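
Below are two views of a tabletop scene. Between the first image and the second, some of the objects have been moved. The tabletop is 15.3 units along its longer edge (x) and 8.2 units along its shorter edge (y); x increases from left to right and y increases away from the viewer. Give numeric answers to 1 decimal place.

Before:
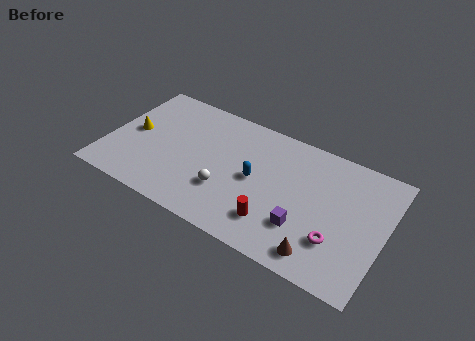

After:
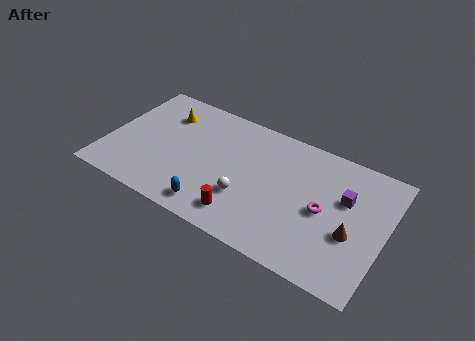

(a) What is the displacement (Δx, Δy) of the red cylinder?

(-1.7, -0.4)

From the two frames, the red cylinder sits at roughly (9.6, 1.9) before and (7.9, 1.5) after.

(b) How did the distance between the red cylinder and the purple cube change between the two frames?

+4.7

They were about 1.6 units apart before and 6.3 after — 4.7 units further apart.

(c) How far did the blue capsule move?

3.5

The blue capsule moved from about (8.2, 4.1) to (6.3, 1.2), a distance of √(1.9² + 2.9²) ≈ 3.5.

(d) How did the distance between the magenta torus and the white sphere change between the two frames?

-1.8

Before: roughly 6.1 units apart; after: 4.3. That's 1.8 units closer together.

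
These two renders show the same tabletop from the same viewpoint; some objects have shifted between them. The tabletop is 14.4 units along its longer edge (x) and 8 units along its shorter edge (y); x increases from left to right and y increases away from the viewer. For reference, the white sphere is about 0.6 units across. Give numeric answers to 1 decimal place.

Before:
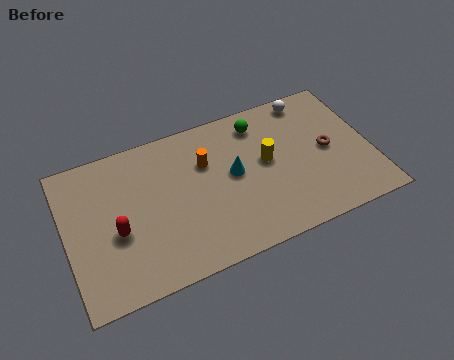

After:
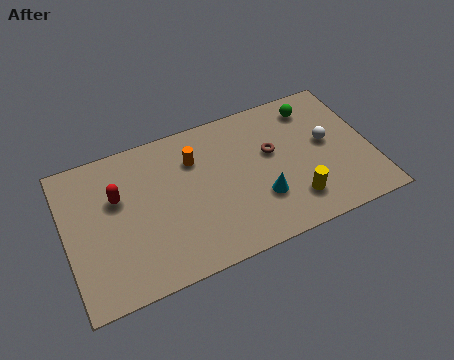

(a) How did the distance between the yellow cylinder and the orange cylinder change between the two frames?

+2.9

The distance was about 3.0 in the first image and 5.9 in the second, so they moved 2.9 units further apart.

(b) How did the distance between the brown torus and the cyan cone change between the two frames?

-2.1

They were about 4.5 units apart before and 2.4 after — 2.1 units closer together.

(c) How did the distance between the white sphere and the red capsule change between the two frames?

-0.4

The distance was about 10.3 in the first image and 9.9 in the second, so they moved 0.4 units closer together.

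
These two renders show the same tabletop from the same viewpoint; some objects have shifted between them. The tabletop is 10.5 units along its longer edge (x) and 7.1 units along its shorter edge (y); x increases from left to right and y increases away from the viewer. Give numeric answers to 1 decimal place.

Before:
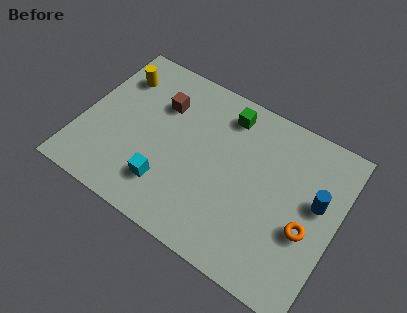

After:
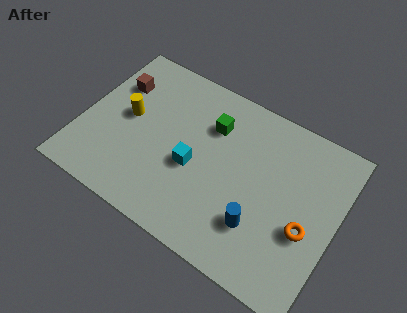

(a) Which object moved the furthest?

the blue cylinder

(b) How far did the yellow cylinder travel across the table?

1.7

The yellow cylinder moved from about (1.1, 5.4) to (1.8, 3.8), a distance of √(0.7² + 1.6²) ≈ 1.7.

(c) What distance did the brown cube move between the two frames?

1.9

From (3.0, 5.0) to (1.1, 5.0), the brown cube covered √(1.9² + 0.0²) ≈ 1.9 units.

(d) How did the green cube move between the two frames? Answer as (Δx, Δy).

(-0.5, -0.8)

The green cube started near (5.6, 5.9) and ended near (5.1, 5.1).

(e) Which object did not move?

the orange torus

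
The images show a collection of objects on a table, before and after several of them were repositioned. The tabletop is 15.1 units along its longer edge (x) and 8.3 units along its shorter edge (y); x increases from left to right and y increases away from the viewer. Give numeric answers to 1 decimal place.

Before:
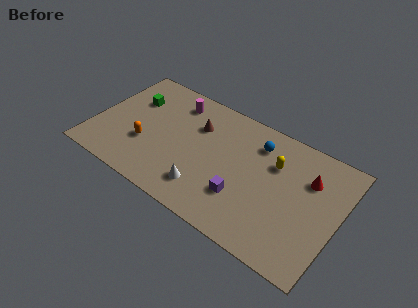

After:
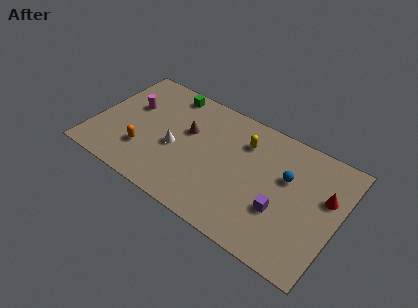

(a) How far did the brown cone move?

0.9

From (6.1, 5.8) to (5.6, 5.1), the brown cone covered √(0.5² + 0.7²) ≈ 0.9 units.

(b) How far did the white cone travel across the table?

2.8

The white cone moved from about (7.3, 1.8) to (5.1, 3.6), a distance of √(2.2² + 1.8²) ≈ 2.8.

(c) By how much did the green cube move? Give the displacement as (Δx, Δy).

(2.0, 1.6)

The green cube started near (2.0, 5.7) and ended near (4.0, 7.3).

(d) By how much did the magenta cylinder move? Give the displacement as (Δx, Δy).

(-2.5, -1.6)

The magenta cylinder was at about (4.5, 6.8) and moved to about (2.0, 5.2).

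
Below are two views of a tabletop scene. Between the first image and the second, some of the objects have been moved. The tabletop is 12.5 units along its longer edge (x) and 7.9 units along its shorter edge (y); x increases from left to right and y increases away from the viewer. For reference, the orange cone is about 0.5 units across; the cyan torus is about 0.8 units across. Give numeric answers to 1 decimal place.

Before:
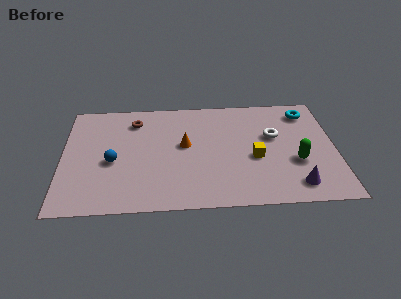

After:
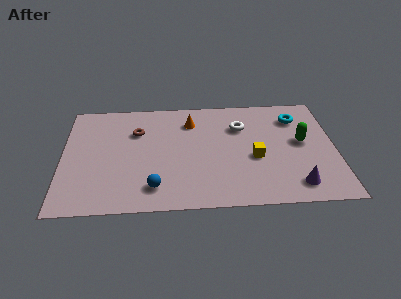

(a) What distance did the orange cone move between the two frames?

1.7

The orange cone moved from about (5.6, 4.4) to (5.9, 6.1), a distance of √(0.3² + 1.7²) ≈ 1.7.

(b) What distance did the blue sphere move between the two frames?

2.7

The blue sphere was near (2.3, 3.4) before and (4.2, 1.5) after, so it travelled √(1.9² + 1.9²) ≈ 2.7 units.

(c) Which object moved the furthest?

the blue sphere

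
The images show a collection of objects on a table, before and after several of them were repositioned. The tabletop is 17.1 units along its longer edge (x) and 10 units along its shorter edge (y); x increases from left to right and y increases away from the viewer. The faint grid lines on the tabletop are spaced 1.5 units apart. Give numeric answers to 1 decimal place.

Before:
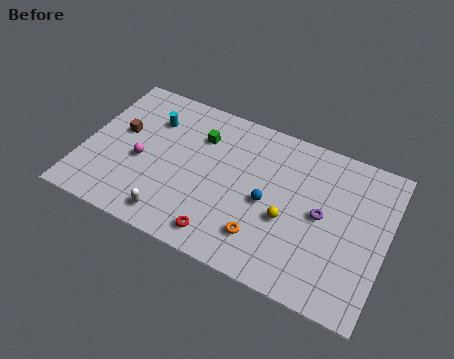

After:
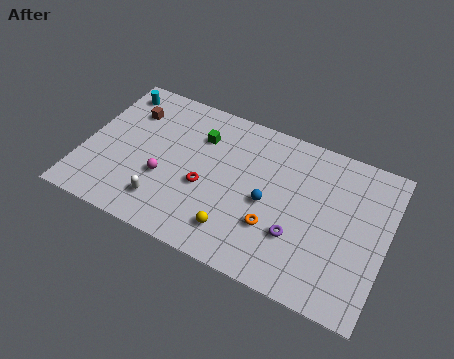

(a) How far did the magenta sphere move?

1.5

The magenta sphere moved from about (3.3, 4.3) to (4.7, 3.7), a distance of √(1.4² + 0.6²) ≈ 1.5.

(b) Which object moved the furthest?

the yellow sphere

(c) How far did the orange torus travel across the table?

1.0

The orange torus moved from about (10.5, 2.3) to (11.0, 3.2), a distance of √(0.5² + 0.9²) ≈ 1.0.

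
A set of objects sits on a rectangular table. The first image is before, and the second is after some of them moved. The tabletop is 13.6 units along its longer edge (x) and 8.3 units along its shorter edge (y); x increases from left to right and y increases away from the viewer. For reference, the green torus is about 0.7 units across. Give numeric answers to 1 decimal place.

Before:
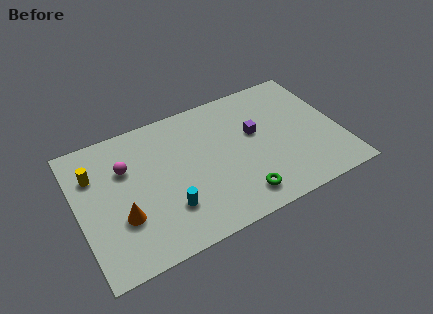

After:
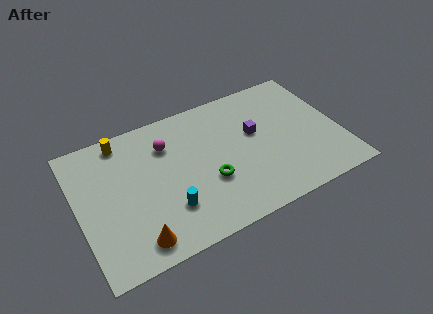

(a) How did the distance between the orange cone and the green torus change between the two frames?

-1.7

Before: roughly 6.1 units apart; after: 4.4. That's 1.7 units closer together.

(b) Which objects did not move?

the cyan cylinder and the purple cube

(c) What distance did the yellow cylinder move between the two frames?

2.1

The yellow cylinder moved from about (1.0, 5.9) to (2.6, 7.3), a distance of √(1.6² + 1.4²) ≈ 2.1.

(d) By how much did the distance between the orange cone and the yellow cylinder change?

+2.8

The distance was about 3.3 in the first image and 6.1 in the second, so they moved 2.8 units further apart.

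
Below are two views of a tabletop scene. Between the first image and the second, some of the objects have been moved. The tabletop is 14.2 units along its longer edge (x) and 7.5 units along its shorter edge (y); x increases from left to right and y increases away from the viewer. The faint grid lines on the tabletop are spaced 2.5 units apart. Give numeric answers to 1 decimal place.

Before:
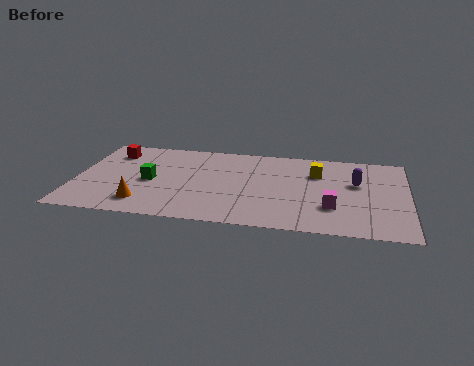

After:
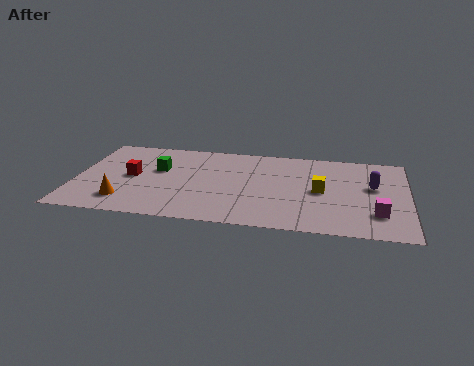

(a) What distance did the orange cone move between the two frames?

0.8

The orange cone was near (3.0, 1.5) before and (2.2, 1.6) after, so it travelled √(0.8² + 0.1²) ≈ 0.8 units.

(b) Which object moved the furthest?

the red cube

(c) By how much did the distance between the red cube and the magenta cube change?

+0.4

They were about 10.3 units apart before and 10.7 after — 0.4 units further apart.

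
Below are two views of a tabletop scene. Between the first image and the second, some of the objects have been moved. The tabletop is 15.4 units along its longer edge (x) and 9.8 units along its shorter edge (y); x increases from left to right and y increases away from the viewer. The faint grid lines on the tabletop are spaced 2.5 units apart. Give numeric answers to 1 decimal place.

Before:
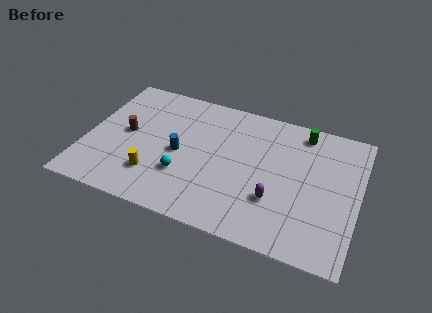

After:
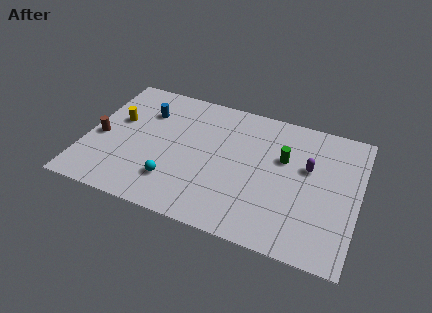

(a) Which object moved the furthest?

the yellow cylinder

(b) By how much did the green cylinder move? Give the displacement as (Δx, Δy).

(-0.9, -2.3)

From the two frames, the green cylinder sits at roughly (12.0, 8.5) before and (11.1, 6.2) after.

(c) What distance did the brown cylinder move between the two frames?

1.6

The brown cylinder was near (2.2, 5.1) before and (0.8, 4.3) after, so it travelled √(1.4² + 0.8²) ≈ 1.6 units.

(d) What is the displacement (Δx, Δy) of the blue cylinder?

(-2.2, 2.5)

The blue cylinder started near (5.3, 4.6) and ended near (3.1, 7.1).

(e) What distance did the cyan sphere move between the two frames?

0.9

The cyan sphere moved from about (5.7, 3.1) to (5.2, 2.4), a distance of √(0.5² + 0.7²) ≈ 0.9.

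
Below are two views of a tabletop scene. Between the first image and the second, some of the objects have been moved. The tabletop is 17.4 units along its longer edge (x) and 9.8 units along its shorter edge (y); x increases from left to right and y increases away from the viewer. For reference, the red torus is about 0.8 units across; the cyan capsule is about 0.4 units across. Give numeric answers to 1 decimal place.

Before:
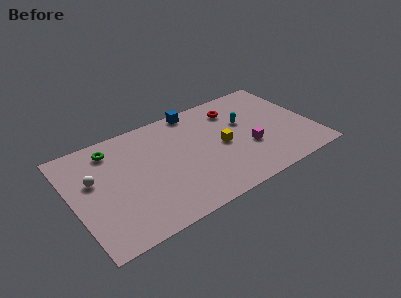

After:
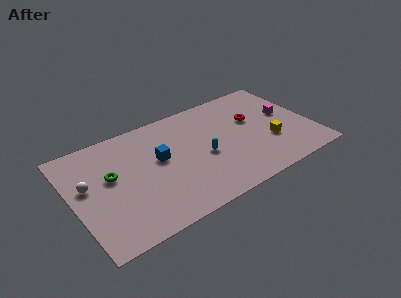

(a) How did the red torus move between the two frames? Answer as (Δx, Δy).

(1.2, -1.6)

From the two frames, the red torus sits at roughly (12.2, 7.7) before and (13.4, 6.1) after.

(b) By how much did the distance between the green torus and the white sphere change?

-0.9

Before: roughly 2.6 units apart; after: 1.7. That's 0.9 units closer together.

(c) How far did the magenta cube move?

3.7

The magenta cube moved from about (12.6, 3.6) to (15.8, 5.5), a distance of √(3.2² + 1.9²) ≈ 3.7.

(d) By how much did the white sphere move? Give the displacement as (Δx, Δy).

(-0.5, -0.3)

The white sphere was at about (1.6, 6.0) and moved to about (1.1, 5.7).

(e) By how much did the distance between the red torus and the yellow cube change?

-0.5

They were about 3.3 units apart before and 2.8 after — 0.5 units closer together.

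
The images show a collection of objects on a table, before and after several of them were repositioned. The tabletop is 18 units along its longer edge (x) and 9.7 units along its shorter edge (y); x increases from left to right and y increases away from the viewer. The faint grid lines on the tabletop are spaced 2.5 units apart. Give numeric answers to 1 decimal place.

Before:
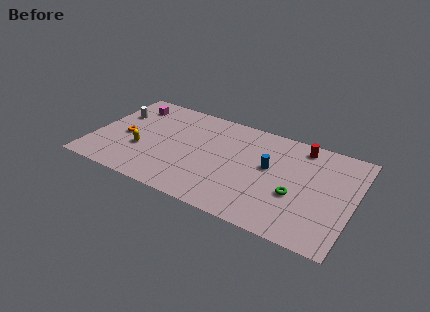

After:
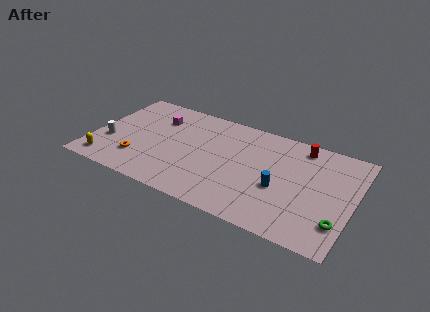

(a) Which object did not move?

the red cylinder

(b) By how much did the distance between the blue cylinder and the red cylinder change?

+1.1

Before: roughly 3.5 units apart; after: 4.6. That's 1.1 units further apart.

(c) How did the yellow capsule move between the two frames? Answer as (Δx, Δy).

(-2.2, -2.1)

The yellow capsule started near (3.5, 3.5) and ended near (1.3, 1.4).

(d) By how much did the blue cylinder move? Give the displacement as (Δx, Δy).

(0.9, -1.6)

From the two frames, the blue cylinder sits at roughly (12.2, 5.5) before and (13.1, 3.9) after.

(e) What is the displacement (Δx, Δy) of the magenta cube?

(2.0, -0.7)

From the two frames, the magenta cube sits at roughly (2.1, 7.8) before and (4.1, 7.1) after.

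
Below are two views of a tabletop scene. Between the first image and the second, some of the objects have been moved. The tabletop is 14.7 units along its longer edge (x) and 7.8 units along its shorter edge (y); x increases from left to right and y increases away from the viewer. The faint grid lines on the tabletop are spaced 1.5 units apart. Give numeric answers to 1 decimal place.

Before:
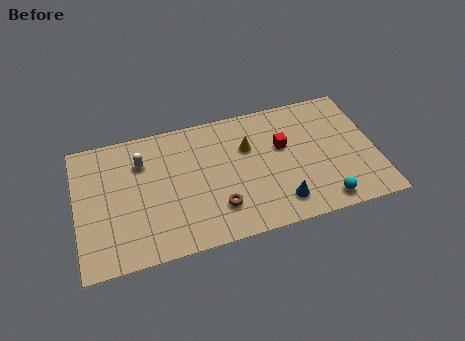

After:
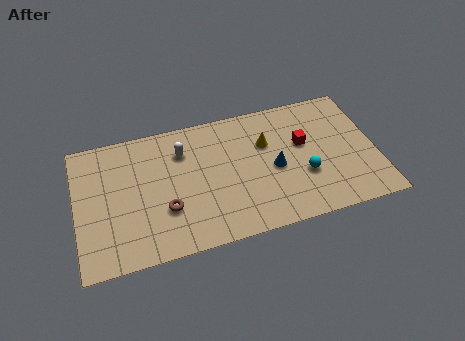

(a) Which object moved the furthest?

the brown torus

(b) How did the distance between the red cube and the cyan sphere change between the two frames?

-2.3

The distance was about 4.2 in the first image and 1.9 in the second, so they moved 2.3 units closer together.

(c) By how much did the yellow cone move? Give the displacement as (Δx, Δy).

(0.9, 0.0)

The yellow cone was at about (8.5, 5.2) and moved to about (9.4, 5.2).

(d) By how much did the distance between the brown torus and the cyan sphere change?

+1.6

The distance was about 5.2 in the first image and 6.8 in the second, so they moved 1.6 units further apart.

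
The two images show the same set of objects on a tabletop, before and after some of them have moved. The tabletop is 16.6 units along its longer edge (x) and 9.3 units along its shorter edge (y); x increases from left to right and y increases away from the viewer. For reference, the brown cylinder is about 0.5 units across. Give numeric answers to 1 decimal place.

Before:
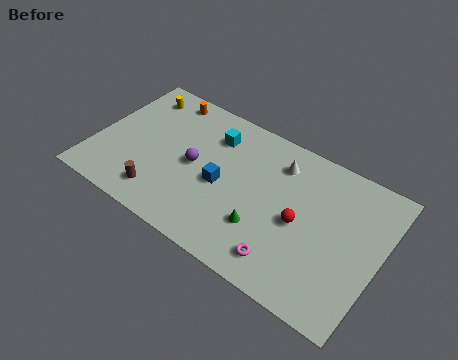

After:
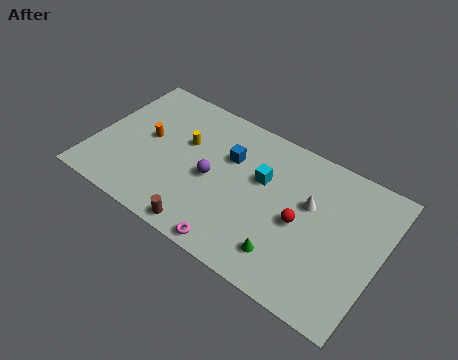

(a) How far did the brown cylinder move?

2.9

The brown cylinder moved from about (4.3, 1.7) to (7.1, 0.9), a distance of √(2.8² + 0.8²) ≈ 2.9.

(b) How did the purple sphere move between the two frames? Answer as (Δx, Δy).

(1.1, -0.3)

From the two frames, the purple sphere sits at roughly (5.8, 4.6) before and (6.9, 4.3) after.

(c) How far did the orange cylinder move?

3.2

The orange cylinder moved from about (3.3, 8.2) to (2.9, 5.0), a distance of √(0.4² + 3.2²) ≈ 3.2.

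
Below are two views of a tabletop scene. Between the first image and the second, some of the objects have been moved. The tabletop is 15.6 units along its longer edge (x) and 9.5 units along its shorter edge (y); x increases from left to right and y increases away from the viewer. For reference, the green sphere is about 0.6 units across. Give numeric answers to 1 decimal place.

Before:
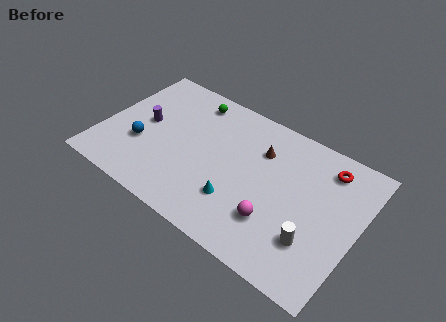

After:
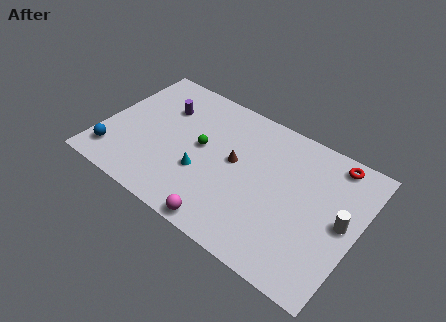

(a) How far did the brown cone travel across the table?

2.1

From (9.4, 6.8) to (8.1, 5.2), the brown cone covered √(1.3² + 1.6²) ≈ 2.1 units.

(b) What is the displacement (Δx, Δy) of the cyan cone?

(-2.3, 0.7)

From the two frames, the cyan cone sits at roughly (8.7, 2.7) before and (6.4, 3.4) after.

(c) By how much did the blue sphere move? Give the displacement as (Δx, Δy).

(-1.4, -1.6)

The blue sphere started near (2.5, 3.4) and ended near (1.1, 1.8).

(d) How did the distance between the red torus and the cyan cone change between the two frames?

+1.9

The distance was about 6.9 in the first image and 8.8 in the second, so they moved 1.9 units further apart.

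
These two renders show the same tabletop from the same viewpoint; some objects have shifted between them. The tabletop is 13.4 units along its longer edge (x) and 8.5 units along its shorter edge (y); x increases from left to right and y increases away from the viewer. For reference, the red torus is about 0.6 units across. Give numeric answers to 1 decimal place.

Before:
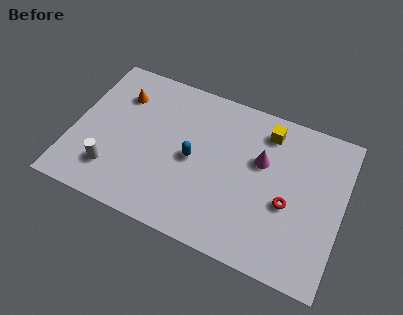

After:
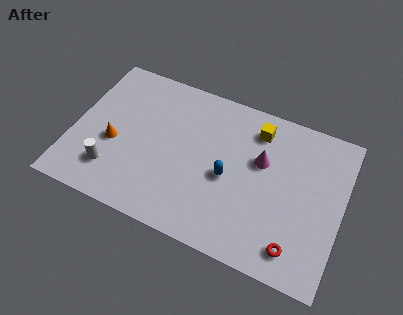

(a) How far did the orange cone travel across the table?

2.8

From (2.1, 6.3) to (2.1, 3.5), the orange cone covered √(0.0² + 2.8²) ≈ 2.8 units.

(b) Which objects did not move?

the magenta cone and the white cylinder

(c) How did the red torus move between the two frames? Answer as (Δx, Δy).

(0.6, -2.1)

From the two frames, the red torus sits at roughly (10.8, 3.5) before and (11.4, 1.4) after.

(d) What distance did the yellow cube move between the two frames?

0.5

The yellow cube moved from about (9.4, 7.0) to (8.9, 6.9), a distance of √(0.5² + 0.1²) ≈ 0.5.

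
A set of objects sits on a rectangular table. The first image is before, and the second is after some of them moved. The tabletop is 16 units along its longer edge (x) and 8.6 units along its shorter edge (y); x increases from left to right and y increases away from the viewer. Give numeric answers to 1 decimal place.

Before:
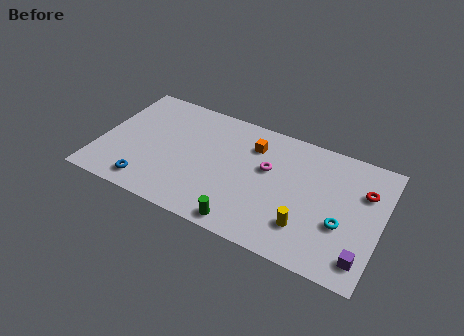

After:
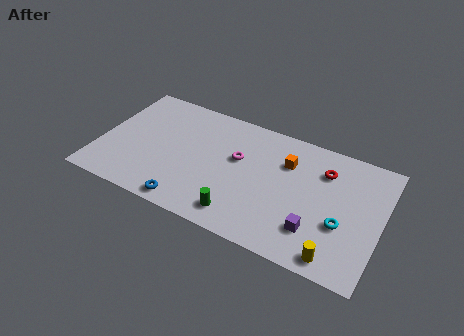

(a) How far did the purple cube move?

2.8

The purple cube was near (15.2, 1.5) before and (12.5, 2.2) after, so it travelled √(2.7² + 0.7²) ≈ 2.8 units.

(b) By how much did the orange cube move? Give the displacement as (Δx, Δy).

(2.0, -0.4)

The orange cube started near (8.5, 6.5) and ended near (10.5, 6.1).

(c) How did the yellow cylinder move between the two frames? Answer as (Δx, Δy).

(1.8, -1.2)

The yellow cylinder was at about (12.0, 2.2) and moved to about (13.8, 1.0).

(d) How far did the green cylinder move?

0.6

The green cylinder was near (8.7, 0.9) before and (8.4, 1.4) after, so it travelled √(0.3² + 0.5²) ≈ 0.6 units.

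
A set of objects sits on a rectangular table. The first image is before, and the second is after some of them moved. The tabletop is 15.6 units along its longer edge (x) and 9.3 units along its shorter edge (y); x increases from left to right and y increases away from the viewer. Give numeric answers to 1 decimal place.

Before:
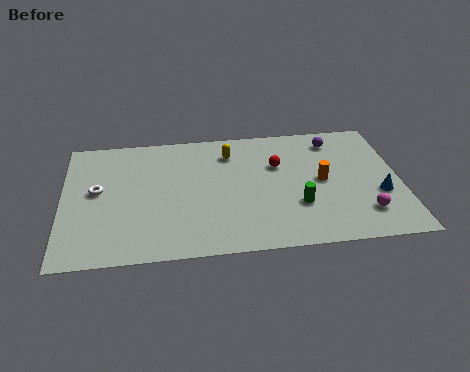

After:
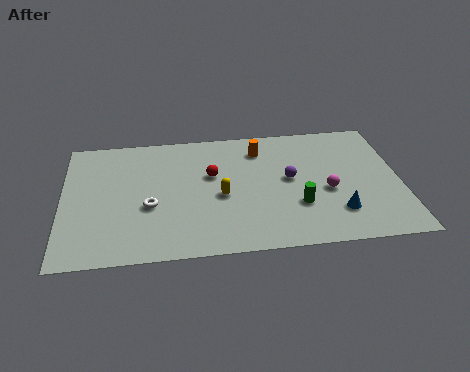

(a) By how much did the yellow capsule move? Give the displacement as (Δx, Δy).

(-0.5, -3.2)

From the two frames, the yellow capsule sits at roughly (7.8, 7.3) before and (7.3, 4.1) after.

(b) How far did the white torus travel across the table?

2.8

The white torus was near (1.6, 5.1) before and (4.0, 3.7) after, so it travelled √(2.4² + 1.4²) ≈ 2.8 units.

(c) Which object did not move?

the green cylinder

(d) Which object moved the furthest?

the orange cylinder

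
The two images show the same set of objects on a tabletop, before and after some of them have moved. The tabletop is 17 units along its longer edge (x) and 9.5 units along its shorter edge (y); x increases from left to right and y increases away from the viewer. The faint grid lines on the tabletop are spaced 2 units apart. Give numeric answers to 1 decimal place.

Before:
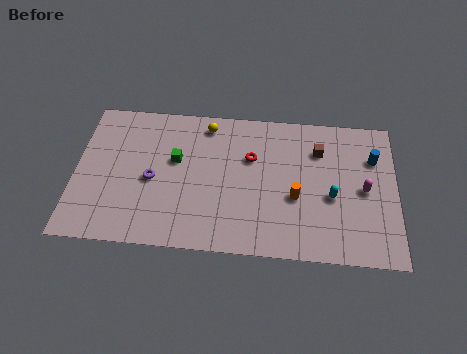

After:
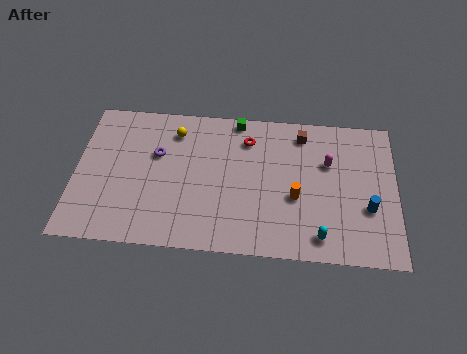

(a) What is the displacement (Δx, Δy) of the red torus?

(-0.2, 1.2)

From the two frames, the red torus sits at roughly (9.3, 6.2) before and (9.1, 7.4) after.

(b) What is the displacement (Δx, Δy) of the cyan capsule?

(-0.6, -2.6)

The cyan capsule was at about (13.6, 4.0) and moved to about (13.0, 1.4).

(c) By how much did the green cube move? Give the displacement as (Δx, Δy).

(3.2, 3.0)

The green cube started near (5.3, 5.7) and ended near (8.5, 8.7).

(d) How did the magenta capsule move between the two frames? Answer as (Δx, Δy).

(-1.9, 1.6)

From the two frames, the magenta capsule sits at roughly (15.3, 4.6) before and (13.4, 6.2) after.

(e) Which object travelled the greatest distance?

the green cube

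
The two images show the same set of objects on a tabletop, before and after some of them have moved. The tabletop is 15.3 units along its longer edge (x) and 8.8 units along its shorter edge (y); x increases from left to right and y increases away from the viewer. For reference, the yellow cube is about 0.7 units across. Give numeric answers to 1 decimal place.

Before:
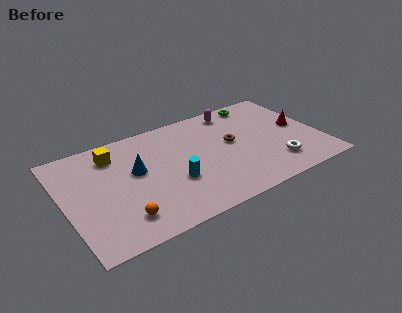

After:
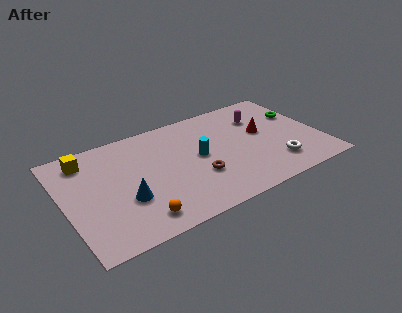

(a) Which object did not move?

the white torus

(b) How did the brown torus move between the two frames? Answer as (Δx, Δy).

(-2.4, -1.9)

The brown torus was at about (10.1, 4.9) and moved to about (7.7, 3.0).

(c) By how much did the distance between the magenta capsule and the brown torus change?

+2.8

Before: roughly 2.8 units apart; after: 5.6. That's 2.8 units further apart.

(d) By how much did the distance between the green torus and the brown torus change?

+3.6

They were about 3.6 units apart before and 7.2 after — 3.6 units further apart.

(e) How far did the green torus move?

3.0

The green torus moved from about (12.2, 7.8) to (14.4, 5.7), a distance of √(2.2² + 2.1²) ≈ 3.0.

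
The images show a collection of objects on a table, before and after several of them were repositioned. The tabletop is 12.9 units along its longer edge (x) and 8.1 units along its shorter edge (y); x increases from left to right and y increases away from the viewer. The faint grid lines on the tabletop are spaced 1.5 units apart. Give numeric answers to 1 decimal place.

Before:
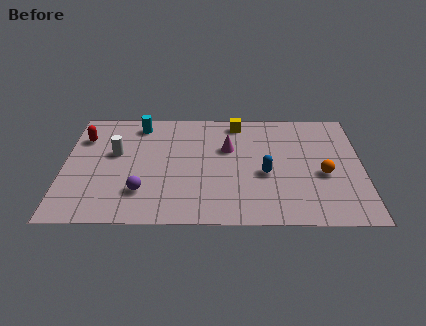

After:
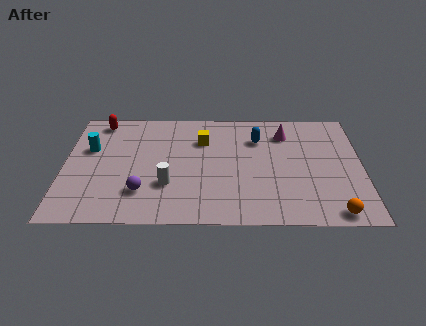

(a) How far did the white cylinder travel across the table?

3.2

From (2.2, 4.8) to (4.5, 2.6), the white cylinder covered √(2.3² + 2.2²) ≈ 3.2 units.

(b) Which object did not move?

the purple sphere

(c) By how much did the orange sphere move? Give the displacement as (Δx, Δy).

(0.4, -2.6)

The orange sphere started near (11.2, 3.4) and ended near (11.6, 0.8).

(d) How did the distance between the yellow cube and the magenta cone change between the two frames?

+1.7

Before: roughly 1.9 units apart; after: 3.6. That's 1.7 units further apart.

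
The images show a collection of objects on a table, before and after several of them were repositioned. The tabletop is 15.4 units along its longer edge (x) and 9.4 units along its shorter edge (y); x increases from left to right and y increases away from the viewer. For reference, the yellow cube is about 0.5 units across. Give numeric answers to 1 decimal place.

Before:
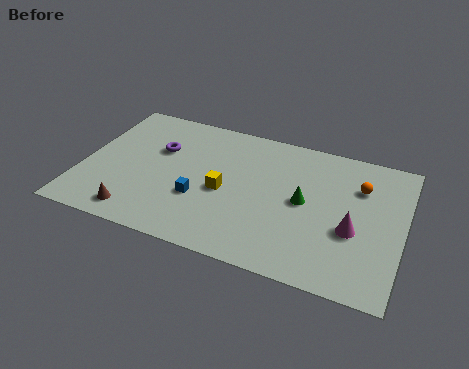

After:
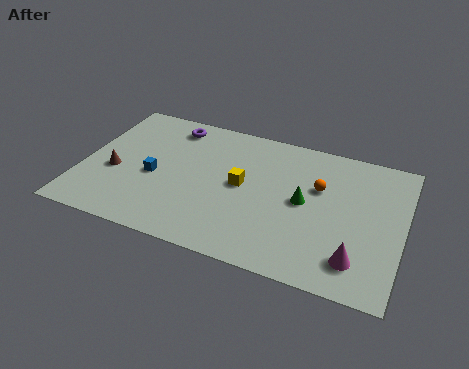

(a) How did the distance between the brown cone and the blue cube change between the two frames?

-1.5

They were about 3.4 units apart before and 1.9 after — 1.5 units closer together.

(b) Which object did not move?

the green cone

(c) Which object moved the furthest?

the brown cone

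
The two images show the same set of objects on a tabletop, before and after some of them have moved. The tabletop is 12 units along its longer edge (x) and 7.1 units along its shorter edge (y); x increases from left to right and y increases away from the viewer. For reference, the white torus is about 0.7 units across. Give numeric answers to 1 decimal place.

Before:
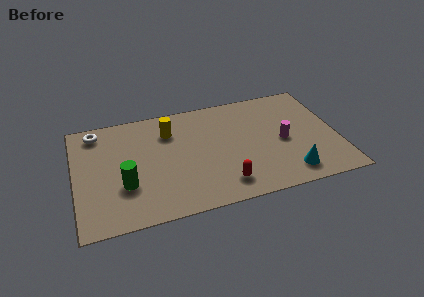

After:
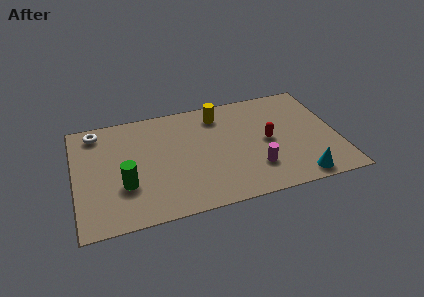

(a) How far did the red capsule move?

3.1

From (6.6, 1.3) to (8.8, 3.5), the red capsule covered √(2.2² + 2.2²) ≈ 3.1 units.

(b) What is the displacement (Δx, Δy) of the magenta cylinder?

(-1.4, -1.4)

The magenta cylinder started near (9.5, 3.3) and ended near (8.1, 1.9).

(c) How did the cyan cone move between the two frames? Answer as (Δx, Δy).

(0.4, -0.4)

The cyan cone started near (9.6, 1.2) and ended near (10.0, 0.8).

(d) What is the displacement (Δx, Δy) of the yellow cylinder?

(2.3, 0.5)

The yellow cylinder was at about (4.4, 5.3) and moved to about (6.7, 5.8).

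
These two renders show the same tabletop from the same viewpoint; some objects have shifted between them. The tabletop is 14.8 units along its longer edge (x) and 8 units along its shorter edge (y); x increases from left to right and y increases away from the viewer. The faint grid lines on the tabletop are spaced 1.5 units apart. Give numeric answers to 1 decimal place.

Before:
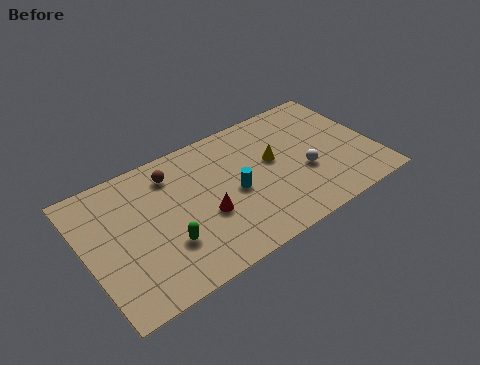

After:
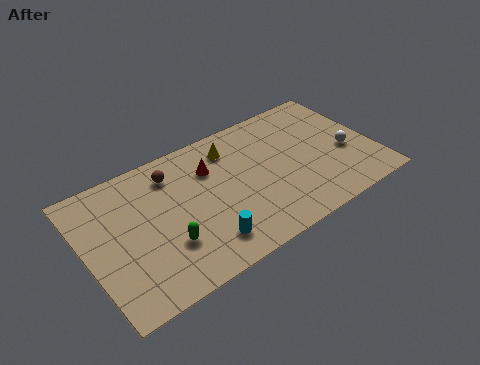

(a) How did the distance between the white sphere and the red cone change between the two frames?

+2.0

They were about 5.2 units apart before and 7.2 after — 2.0 units further apart.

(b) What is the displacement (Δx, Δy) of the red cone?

(0.7, 2.6)

The red cone was at about (5.9, 3.1) and moved to about (6.6, 5.7).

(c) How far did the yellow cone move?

2.6

The yellow cone was near (9.7, 4.6) before and (7.8, 6.4) after, so it travelled √(1.9² + 1.8²) ≈ 2.6 units.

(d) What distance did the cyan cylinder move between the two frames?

2.8

The cyan cylinder moved from about (7.5, 3.7) to (5.6, 1.6), a distance of √(1.9² + 2.1²) ≈ 2.8.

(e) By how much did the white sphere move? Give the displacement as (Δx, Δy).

(2.3, 0.2)

The white sphere started near (11.1, 3.1) and ended near (13.4, 3.3).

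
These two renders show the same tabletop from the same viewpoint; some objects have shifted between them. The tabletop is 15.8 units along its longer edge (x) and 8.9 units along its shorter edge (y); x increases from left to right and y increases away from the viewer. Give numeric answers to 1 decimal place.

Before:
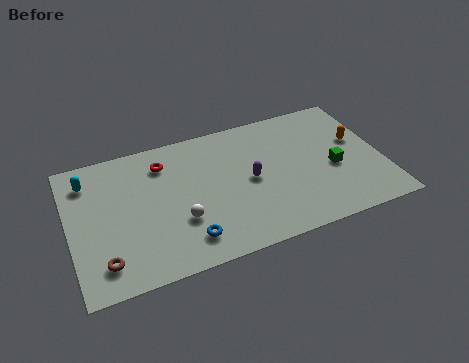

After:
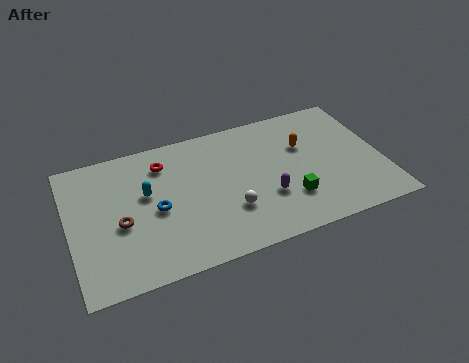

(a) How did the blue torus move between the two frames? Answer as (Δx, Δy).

(-1.3, 2.4)

The blue torus was at about (5.6, 1.7) and moved to about (4.3, 4.1).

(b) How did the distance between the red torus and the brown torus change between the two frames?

-2.3

The distance was about 6.3 in the first image and 4.0 in the second, so they moved 2.3 units closer together.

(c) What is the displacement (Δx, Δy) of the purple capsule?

(0.7, -1.4)

The purple capsule was at about (9.1, 4.4) and moved to about (9.8, 3.0).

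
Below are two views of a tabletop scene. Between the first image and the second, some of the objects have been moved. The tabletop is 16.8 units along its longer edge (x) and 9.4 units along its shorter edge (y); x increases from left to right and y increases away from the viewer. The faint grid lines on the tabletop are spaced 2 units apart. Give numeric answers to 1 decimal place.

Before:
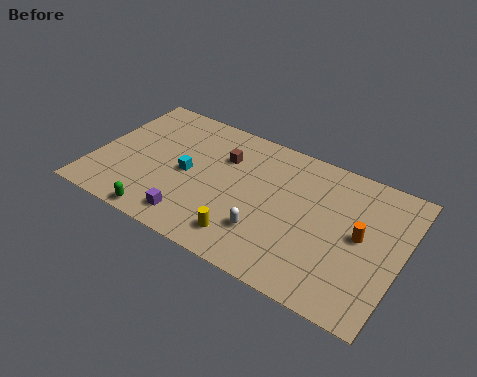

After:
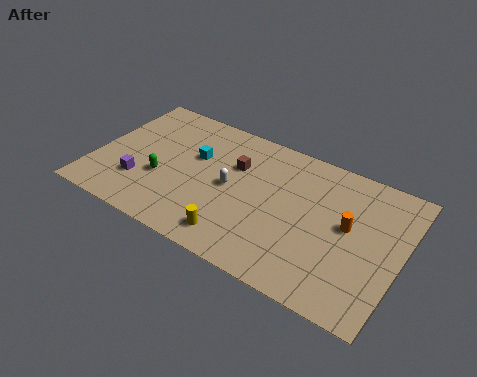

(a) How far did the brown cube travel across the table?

0.8

The brown cube moved from about (6.8, 6.6) to (7.5, 6.3), a distance of √(0.7² + 0.3²) ≈ 0.8.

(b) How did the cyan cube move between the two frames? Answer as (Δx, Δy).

(0.2, 1.4)

From the two frames, the cyan cube sits at roughly (5.1, 4.5) before and (5.3, 5.9) after.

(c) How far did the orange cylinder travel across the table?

0.8

The orange cylinder moved from about (14.6, 4.9) to (13.9, 5.2), a distance of √(0.7² + 0.3²) ≈ 0.8.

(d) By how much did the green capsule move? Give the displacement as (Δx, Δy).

(-0.5, 2.7)

From the two frames, the green capsule sits at roughly (4.3, 0.8) before and (3.8, 3.5) after.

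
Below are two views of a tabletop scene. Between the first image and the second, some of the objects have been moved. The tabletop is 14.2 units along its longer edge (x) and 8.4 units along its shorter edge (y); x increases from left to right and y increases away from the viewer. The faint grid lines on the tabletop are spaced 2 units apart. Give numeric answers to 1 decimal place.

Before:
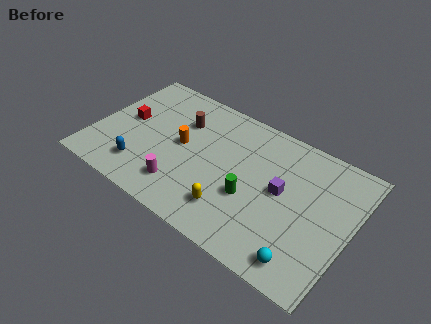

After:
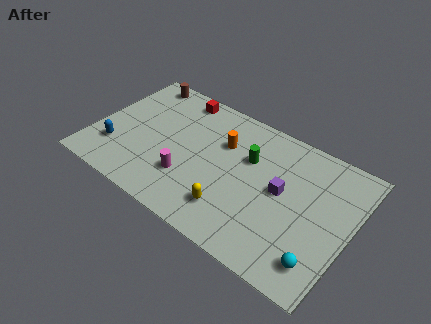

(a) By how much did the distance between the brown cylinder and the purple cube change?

+3.1

Before: roughly 6.1 units apart; after: 9.2. That's 3.1 units further apart.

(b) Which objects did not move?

the purple cube and the yellow capsule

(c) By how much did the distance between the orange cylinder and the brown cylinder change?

+4.0

Before: roughly 1.5 units apart; after: 5.5. That's 4.0 units further apart.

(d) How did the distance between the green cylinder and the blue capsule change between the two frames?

+1.6

Before: roughly 6.1 units apart; after: 7.7. That's 1.6 units further apart.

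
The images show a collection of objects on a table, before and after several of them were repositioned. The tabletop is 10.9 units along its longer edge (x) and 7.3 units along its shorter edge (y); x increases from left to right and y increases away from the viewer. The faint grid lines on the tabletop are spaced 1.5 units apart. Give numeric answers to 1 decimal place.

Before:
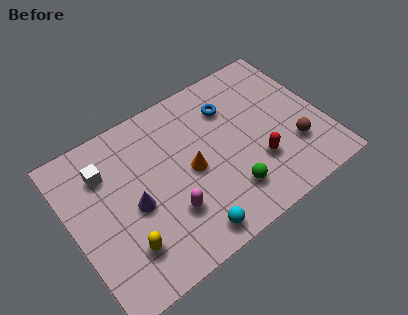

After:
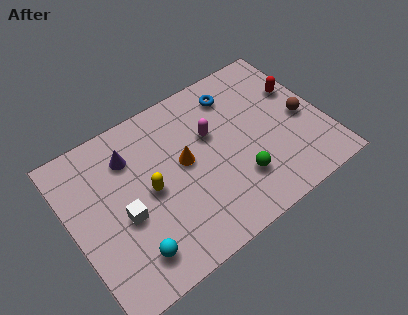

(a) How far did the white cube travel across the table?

2.3

From (1.7, 5.4) to (2.1, 3.1), the white cube covered √(0.4² + 2.3²) ≈ 2.3 units.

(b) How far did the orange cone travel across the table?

0.5

From (5.1, 3.5) to (4.9, 4.0), the orange cone covered √(0.2² + 0.5²) ≈ 0.5 units.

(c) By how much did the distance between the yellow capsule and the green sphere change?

-0.6

Before: roughly 4.5 units apart; after: 3.9. That's 0.6 units closer together.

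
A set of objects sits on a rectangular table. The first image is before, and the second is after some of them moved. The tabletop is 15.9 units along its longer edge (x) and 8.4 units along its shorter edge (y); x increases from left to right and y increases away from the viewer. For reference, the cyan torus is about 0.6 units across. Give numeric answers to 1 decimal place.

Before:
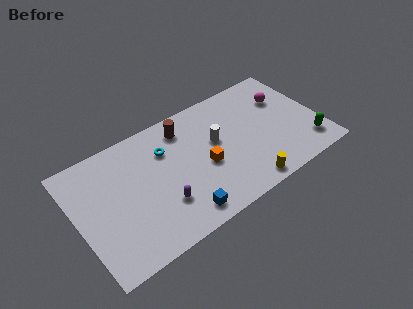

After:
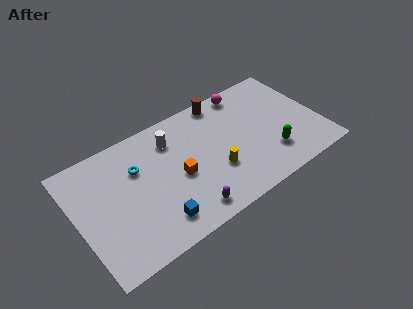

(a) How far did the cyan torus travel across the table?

1.9

From (6.0, 6.0) to (4.1, 5.7), the cyan torus covered √(1.9² + 0.3²) ≈ 1.9 units.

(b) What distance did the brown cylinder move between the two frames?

2.8

The brown cylinder moved from about (7.4, 6.9) to (10.1, 7.6), a distance of √(2.7² + 0.7²) ≈ 2.8.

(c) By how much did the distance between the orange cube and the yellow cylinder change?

-1.0

The distance was about 3.5 in the first image and 2.5 in the second, so they moved 1.0 units closer together.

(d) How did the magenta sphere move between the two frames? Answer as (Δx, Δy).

(-2.3, 1.7)

The magenta sphere was at about (14.0, 5.8) and moved to about (11.7, 7.5).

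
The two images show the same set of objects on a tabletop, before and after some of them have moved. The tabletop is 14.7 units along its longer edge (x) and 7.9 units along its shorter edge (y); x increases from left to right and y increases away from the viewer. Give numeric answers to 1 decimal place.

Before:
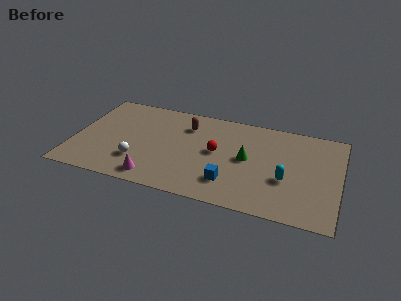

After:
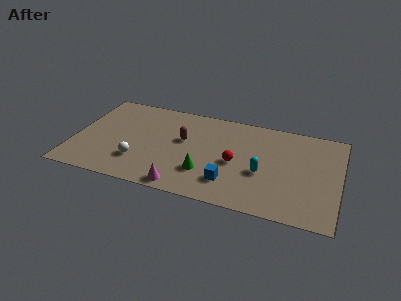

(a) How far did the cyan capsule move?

1.3

The cyan capsule was near (11.8, 3.0) before and (10.5, 3.2) after, so it travelled √(1.3² + 0.2²) ≈ 1.3 units.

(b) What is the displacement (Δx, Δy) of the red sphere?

(1.1, -0.6)

The red sphere started near (7.9, 4.2) and ended near (9.0, 3.6).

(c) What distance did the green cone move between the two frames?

2.8

From (9.6, 4.1) to (7.4, 2.3), the green cone covered √(2.2² + 1.8²) ≈ 2.8 units.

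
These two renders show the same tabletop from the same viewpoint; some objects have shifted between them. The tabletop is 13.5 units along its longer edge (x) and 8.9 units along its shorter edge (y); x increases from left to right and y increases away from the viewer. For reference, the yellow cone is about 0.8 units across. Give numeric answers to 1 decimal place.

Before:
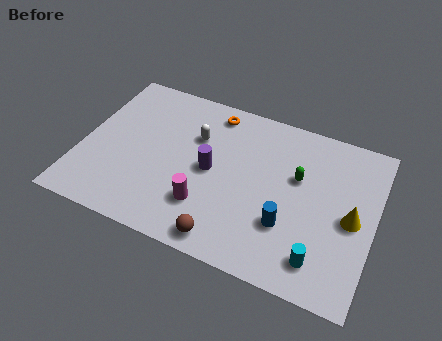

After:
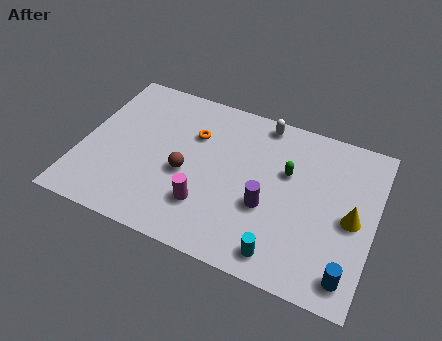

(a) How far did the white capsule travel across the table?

3.5

The white capsule was near (5.1, 6.0) before and (8.0, 8.0) after, so it travelled √(2.9² + 2.0²) ≈ 3.5 units.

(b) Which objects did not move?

the yellow cone and the magenta cylinder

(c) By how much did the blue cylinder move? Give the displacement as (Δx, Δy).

(2.9, -1.5)

The blue cylinder was at about (9.7, 2.8) and moved to about (12.6, 1.3).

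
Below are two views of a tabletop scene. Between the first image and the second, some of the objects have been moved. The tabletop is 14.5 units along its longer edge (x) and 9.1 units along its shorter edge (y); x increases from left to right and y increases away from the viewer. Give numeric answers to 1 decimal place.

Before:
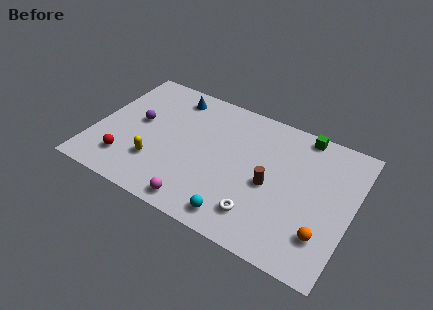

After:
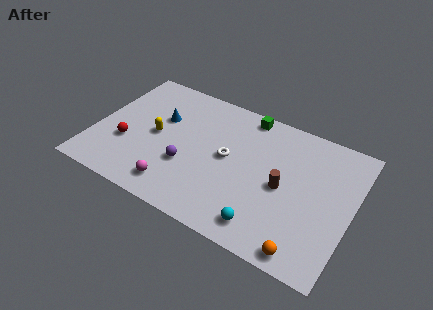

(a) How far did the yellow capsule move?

1.9

From (3.7, 2.6) to (3.4, 4.5), the yellow capsule covered √(0.3² + 1.9²) ≈ 1.9 units.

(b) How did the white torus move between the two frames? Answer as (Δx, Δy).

(-2.2, 2.9)

From the two frames, the white torus sits at roughly (9.7, 1.9) before and (7.5, 4.8) after.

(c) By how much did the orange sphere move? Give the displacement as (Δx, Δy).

(-0.8, -1.4)

From the two frames, the orange sphere sits at roughly (13.2, 2.3) before and (12.4, 0.9) after.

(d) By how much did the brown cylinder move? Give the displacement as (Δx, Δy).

(0.7, 0.2)

From the two frames, the brown cylinder sits at roughly (10.0, 4.1) before and (10.7, 4.3) after.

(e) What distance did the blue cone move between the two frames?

1.9

From (3.9, 7.7) to (3.5, 5.8), the blue cone covered √(0.4² + 1.9²) ≈ 1.9 units.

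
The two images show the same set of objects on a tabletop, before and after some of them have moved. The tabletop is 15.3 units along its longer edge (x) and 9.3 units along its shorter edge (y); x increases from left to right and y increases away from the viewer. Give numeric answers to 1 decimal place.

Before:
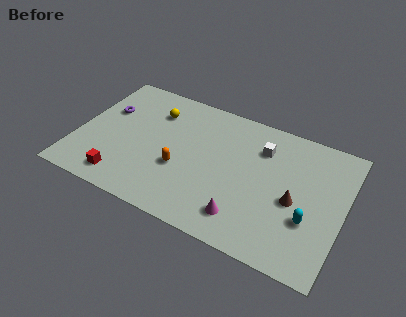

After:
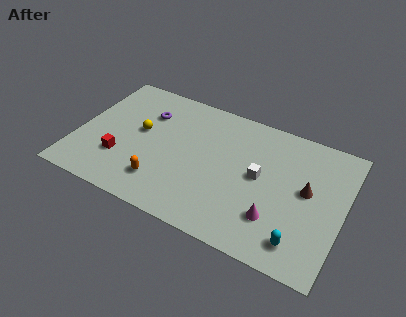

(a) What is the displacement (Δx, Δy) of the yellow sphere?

(-0.6, -1.8)

The yellow sphere started near (4.1, 7.0) and ended near (3.5, 5.2).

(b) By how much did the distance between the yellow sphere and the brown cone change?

+0.7

They were about 9.0 units apart before and 9.7 after — 0.7 units further apart.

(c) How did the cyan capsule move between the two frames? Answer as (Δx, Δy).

(-0.3, -1.6)

The cyan capsule was at about (13.5, 3.2) and moved to about (13.2, 1.6).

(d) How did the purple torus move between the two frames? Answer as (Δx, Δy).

(2.3, 0.7)

The purple torus started near (1.4, 6.0) and ended near (3.7, 6.7).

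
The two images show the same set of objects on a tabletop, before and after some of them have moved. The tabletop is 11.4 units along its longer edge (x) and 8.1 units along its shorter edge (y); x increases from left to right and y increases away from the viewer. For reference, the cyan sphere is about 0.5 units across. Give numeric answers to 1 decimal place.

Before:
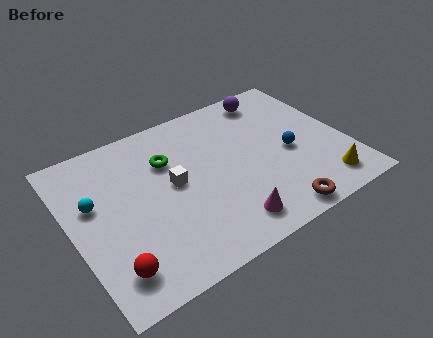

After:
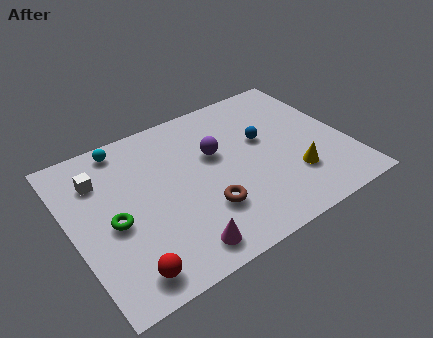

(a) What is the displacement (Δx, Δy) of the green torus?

(-2.6, -2.0)

From the two frames, the green torus sits at roughly (4.2, 5.6) before and (1.6, 3.6) after.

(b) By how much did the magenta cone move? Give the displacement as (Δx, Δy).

(-2.0, -0.2)

The magenta cone started near (5.9, 1.3) and ended near (3.9, 1.1).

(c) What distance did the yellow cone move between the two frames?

1.5

The yellow cone was near (10.0, 1.3) before and (8.9, 2.3) after, so it travelled √(1.1² + 1.0²) ≈ 1.5 units.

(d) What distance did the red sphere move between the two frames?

0.6

The red sphere moved from about (1.2, 1.5) to (1.7, 1.1), a distance of √(0.5² + 0.4²) ≈ 0.6.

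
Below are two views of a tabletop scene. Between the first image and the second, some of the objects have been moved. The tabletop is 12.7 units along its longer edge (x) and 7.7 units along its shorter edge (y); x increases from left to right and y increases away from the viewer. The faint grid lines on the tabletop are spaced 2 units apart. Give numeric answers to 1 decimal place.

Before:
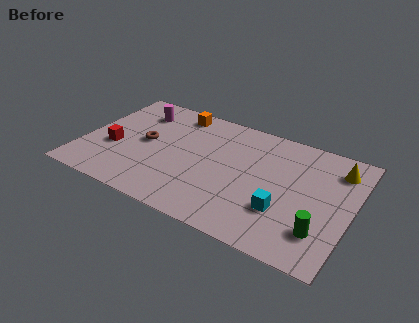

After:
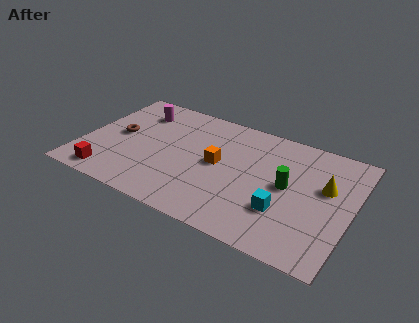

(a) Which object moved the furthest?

the orange cube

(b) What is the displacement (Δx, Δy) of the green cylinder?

(-1.8, 2.1)

The green cylinder was at about (11.5, 1.9) and moved to about (9.7, 4.0).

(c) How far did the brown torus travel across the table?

1.3

From (2.9, 4.0) to (1.6, 4.0), the brown torus covered √(1.3² + 0.0²) ≈ 1.3 units.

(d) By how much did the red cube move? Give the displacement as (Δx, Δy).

(0.1, -2.0)

The red cube started near (1.5, 3.0) and ended near (1.6, 1.0).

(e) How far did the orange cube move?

3.6

The orange cube moved from about (4.0, 6.7) to (6.4, 4.0), a distance of √(2.4² + 2.7²) ≈ 3.6.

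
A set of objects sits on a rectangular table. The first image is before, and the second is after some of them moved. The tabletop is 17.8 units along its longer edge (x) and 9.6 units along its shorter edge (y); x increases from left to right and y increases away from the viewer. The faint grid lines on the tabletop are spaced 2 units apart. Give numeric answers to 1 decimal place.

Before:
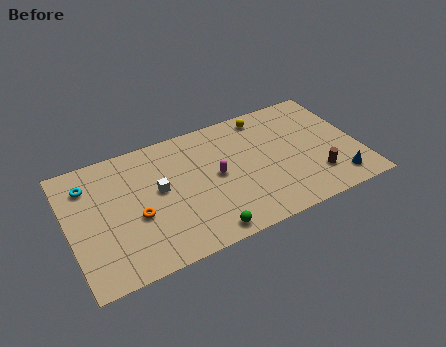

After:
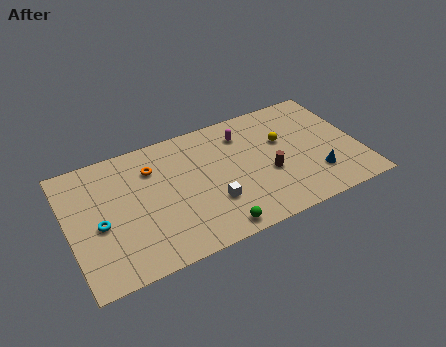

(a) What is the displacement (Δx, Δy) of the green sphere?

(0.6, 0.0)

From the two frames, the green sphere sits at roughly (7.8, 1.0) before and (8.4, 1.0) after.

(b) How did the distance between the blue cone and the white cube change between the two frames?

-4.8

They were about 11.2 units apart before and 6.4 after — 4.8 units closer together.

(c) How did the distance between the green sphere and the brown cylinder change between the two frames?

-2.6

The distance was about 7.2 in the first image and 4.6 in the second, so they moved 2.6 units closer together.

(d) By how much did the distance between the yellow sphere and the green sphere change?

-1.8

The distance was about 8.8 in the first image and 7.0 in the second, so they moved 1.8 units closer together.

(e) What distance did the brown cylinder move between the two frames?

3.1

The brown cylinder was near (14.9, 2.4) before and (12.1, 3.8) after, so it travelled √(2.8² + 1.4²) ≈ 3.1 units.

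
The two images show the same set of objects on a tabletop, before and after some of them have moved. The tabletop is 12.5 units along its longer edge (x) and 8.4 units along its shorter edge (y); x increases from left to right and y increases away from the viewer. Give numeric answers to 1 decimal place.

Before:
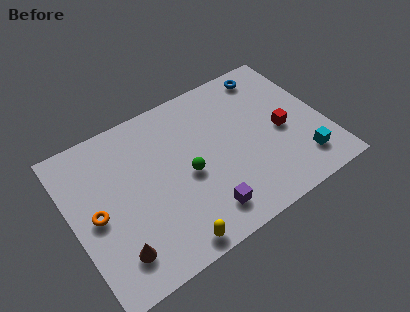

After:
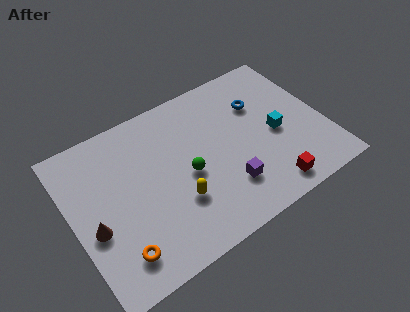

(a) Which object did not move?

the green sphere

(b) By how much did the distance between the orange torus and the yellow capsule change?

-1.2

The distance was about 4.5 in the first image and 3.3 in the second, so they moved 1.2 units closer together.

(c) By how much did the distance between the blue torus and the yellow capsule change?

-3.4

They were about 9.0 units apart before and 5.6 after — 3.4 units closer together.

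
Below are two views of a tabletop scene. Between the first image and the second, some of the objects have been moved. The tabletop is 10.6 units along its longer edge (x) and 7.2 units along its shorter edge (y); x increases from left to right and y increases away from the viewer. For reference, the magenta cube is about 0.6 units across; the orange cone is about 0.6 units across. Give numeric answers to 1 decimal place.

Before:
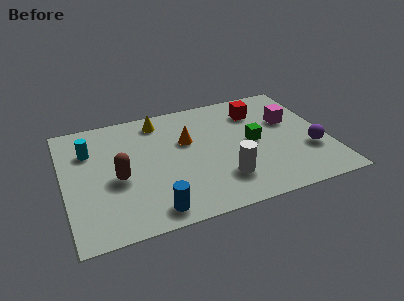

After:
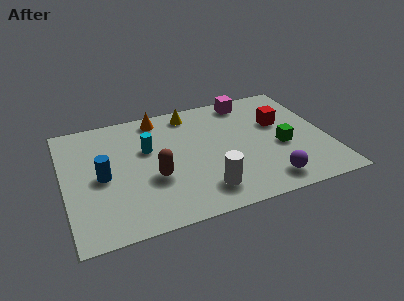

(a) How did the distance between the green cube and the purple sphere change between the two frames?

-0.4

Before: roughly 2.5 units apart; after: 2.1. That's 0.4 units closer together.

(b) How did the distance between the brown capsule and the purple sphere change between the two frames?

-3.0

The distance was about 7.7 in the first image and 4.7 in the second, so they moved 3.0 units closer together.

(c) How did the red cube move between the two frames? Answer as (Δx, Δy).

(0.8, -1.0)

From the two frames, the red cube sits at roughly (8.0, 5.5) before and (8.8, 4.5) after.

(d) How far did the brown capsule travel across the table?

1.5

The brown capsule was near (2.1, 3.1) before and (3.5, 2.7) after, so it travelled √(1.4² + 0.4²) ≈ 1.5 units.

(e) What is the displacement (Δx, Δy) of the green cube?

(1.1, -0.6)

From the two frames, the green cube sits at roughly (7.6, 3.6) before and (8.7, 3.0) after.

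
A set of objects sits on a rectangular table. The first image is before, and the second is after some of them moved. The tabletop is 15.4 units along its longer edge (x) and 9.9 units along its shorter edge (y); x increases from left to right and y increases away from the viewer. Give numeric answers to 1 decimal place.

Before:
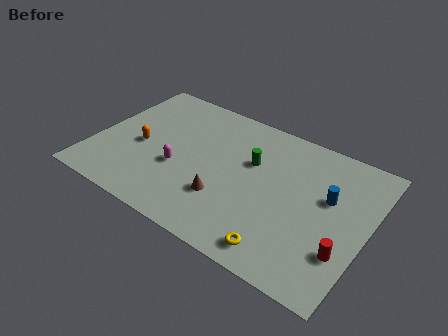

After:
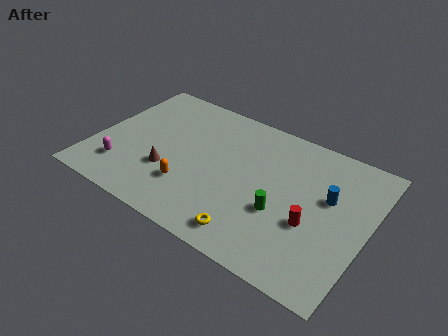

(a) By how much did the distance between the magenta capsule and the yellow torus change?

+0.9

Before: roughly 6.8 units apart; after: 7.7. That's 0.9 units further apart.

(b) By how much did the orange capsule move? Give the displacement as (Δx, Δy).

(3.1, -1.6)

The orange capsule started near (2.6, 4.4) and ended near (5.7, 2.8).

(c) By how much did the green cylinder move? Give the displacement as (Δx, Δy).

(2.1, -2.6)

The green cylinder was at about (8.7, 6.3) and moved to about (10.8, 3.7).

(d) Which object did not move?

the blue cylinder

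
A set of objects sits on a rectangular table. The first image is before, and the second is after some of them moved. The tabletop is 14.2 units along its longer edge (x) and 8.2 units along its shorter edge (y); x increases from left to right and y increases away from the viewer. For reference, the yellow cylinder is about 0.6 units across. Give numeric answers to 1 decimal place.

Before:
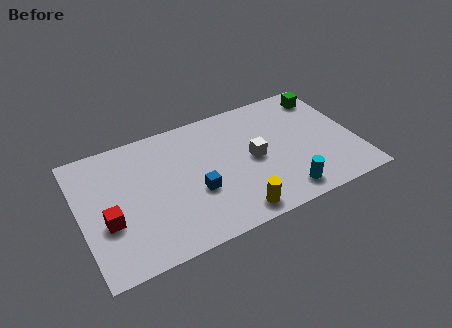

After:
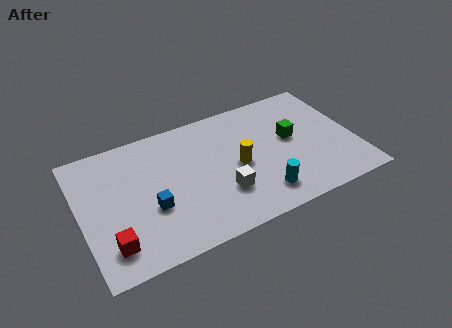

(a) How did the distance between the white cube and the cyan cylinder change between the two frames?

-0.9

They were about 3.0 units apart before and 2.1 after — 0.9 units closer together.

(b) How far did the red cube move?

1.4

From (1.3, 3.1) to (1.3, 1.7), the red cube covered √(0.0² + 1.4²) ≈ 1.4 units.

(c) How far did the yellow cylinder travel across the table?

3.0

The yellow cylinder moved from about (7.5, 1.0) to (8.1, 3.9), a distance of √(0.6² + 2.9²) ≈ 3.0.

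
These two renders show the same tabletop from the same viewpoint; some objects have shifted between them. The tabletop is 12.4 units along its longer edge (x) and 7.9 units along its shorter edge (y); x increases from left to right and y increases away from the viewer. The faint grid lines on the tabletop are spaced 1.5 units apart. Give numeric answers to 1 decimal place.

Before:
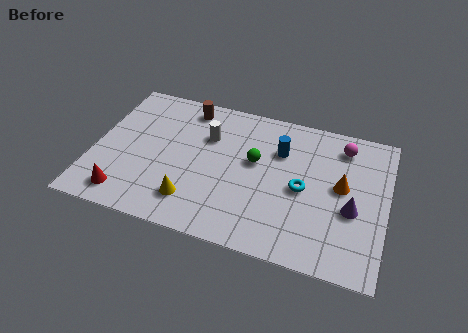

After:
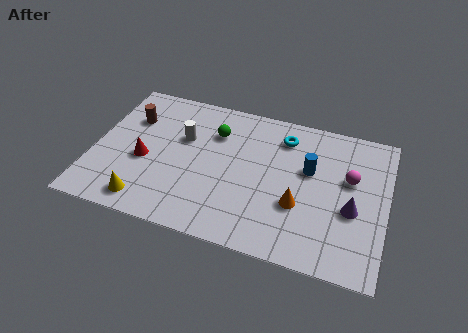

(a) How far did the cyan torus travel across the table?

2.8

The cyan torus was near (8.9, 3.7) before and (7.9, 6.3) after, so it travelled √(1.0² + 2.6²) ≈ 2.8 units.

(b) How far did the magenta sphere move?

1.7

The magenta sphere was near (10.4, 6.5) before and (10.8, 4.8) after, so it travelled √(0.4² + 1.7²) ≈ 1.7 units.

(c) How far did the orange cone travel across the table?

2.3

The orange cone moved from about (10.5, 4.3) to (8.8, 2.8), a distance of √(1.7² + 1.5²) ≈ 2.3.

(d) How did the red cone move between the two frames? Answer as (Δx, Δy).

(0.6, 2.1)

From the two frames, the red cone sits at roughly (1.6, 1.2) before and (2.2, 3.3) after.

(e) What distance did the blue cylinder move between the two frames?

1.5

From (7.8, 5.5) to (9.1, 4.8), the blue cylinder covered √(1.3² + 0.7²) ≈ 1.5 units.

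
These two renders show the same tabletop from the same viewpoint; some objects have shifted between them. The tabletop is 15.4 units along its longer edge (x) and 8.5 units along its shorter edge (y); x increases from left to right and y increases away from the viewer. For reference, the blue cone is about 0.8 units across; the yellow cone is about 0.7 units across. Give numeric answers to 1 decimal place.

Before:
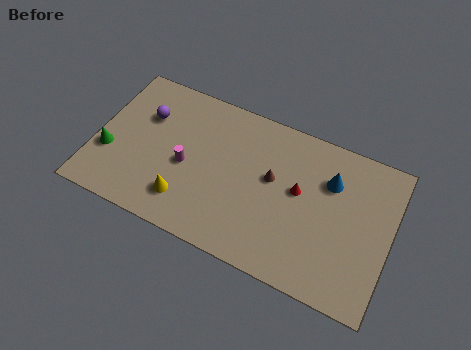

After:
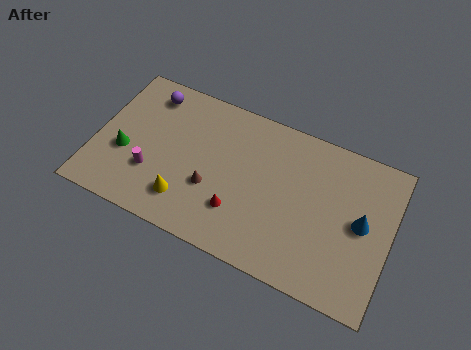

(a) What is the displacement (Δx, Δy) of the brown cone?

(-3.0, -1.8)

The brown cone started near (9.2, 4.9) and ended near (6.2, 3.1).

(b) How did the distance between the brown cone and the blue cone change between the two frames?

+4.7

The distance was about 3.1 in the first image and 7.8 in the second, so they moved 4.7 units further apart.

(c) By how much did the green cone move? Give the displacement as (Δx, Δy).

(0.8, 0.3)

The green cone was at about (0.8, 3.0) and moved to about (1.6, 3.3).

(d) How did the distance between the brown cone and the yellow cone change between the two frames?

-3.5

The distance was about 5.2 in the first image and 1.7 in the second, so they moved 3.5 units closer together.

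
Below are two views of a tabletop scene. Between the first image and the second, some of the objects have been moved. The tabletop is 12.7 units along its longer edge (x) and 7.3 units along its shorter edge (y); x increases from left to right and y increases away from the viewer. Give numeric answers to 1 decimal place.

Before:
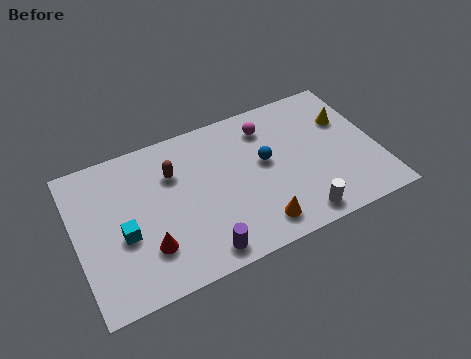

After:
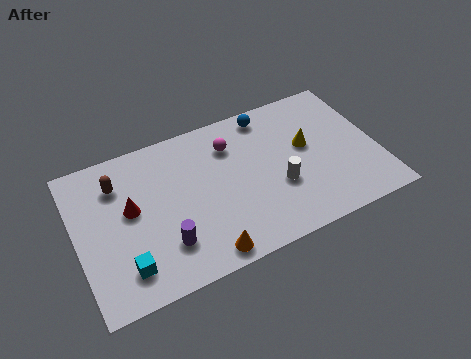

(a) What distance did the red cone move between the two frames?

2.2

The red cone moved from about (2.8, 2.0) to (2.3, 4.1), a distance of √(0.5² + 2.1²) ≈ 2.2.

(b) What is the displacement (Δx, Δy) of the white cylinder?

(-0.6, 1.8)

The white cylinder started near (9.0, 0.9) and ended near (8.4, 2.7).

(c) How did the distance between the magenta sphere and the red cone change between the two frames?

-2.1

The distance was about 6.7 in the first image and 4.6 in the second, so they moved 2.1 units closer together.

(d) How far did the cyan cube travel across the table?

1.5

The cyan cube moved from about (1.9, 3.0) to (1.8, 1.5), a distance of √(0.1² + 1.5²) ≈ 1.5.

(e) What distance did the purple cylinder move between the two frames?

1.7

From (4.9, 0.9) to (3.5, 1.9), the purple cylinder covered √(1.4² + 1.0²) ≈ 1.7 units.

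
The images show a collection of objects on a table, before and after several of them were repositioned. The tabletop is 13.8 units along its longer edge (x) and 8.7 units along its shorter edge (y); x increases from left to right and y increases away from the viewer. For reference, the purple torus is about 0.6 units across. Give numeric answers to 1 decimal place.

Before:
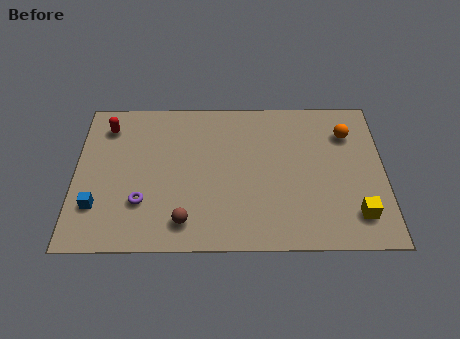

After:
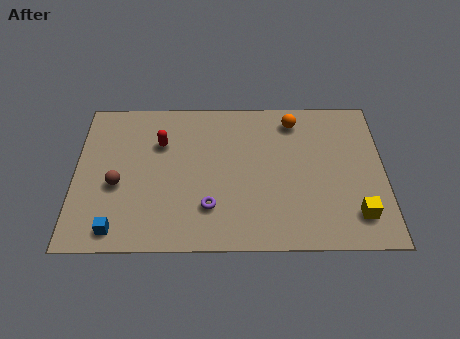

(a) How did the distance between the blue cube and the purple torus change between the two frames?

+2.3

They were about 2.0 units apart before and 4.3 after — 2.3 units further apart.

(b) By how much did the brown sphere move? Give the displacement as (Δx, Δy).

(-3.0, 2.1)

The brown sphere started near (4.9, 1.5) and ended near (1.9, 3.6).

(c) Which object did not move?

the yellow cube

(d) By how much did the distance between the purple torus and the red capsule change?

-0.4

The distance was about 4.7 in the first image and 4.3 in the second, so they moved 0.4 units closer together.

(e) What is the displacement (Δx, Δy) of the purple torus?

(3.0, -0.3)

The purple torus started near (3.0, 2.6) and ended near (6.0, 2.3).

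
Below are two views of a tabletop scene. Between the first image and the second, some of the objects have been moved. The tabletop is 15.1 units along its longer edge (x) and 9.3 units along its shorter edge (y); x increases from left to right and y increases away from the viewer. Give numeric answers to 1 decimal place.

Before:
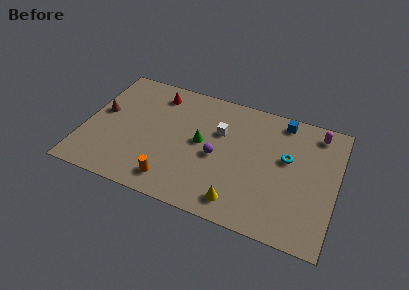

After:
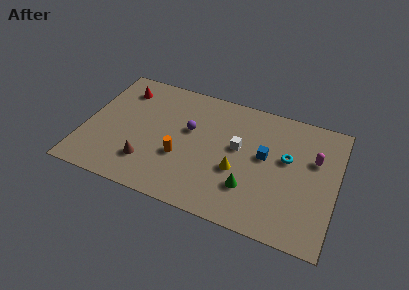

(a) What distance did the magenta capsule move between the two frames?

2.0

The magenta capsule moved from about (13.7, 8.0) to (13.7, 6.0), a distance of √(0.0² + 2.0²) ≈ 2.0.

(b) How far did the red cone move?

2.1

From (4.0, 7.7) to (1.9, 7.4), the red cone covered √(2.1² + 0.3²) ≈ 2.1 units.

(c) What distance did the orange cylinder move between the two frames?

1.9

From (5.6, 1.5) to (5.9, 3.4), the orange cylinder covered √(0.3² + 1.9²) ≈ 1.9 units.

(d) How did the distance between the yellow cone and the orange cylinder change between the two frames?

-0.6

Before: roughly 4.0 units apart; after: 3.4. That's 0.6 units closer together.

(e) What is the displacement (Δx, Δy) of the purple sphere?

(-1.8, 1.4)

The purple sphere was at about (8.0, 4.2) and moved to about (6.2, 5.6).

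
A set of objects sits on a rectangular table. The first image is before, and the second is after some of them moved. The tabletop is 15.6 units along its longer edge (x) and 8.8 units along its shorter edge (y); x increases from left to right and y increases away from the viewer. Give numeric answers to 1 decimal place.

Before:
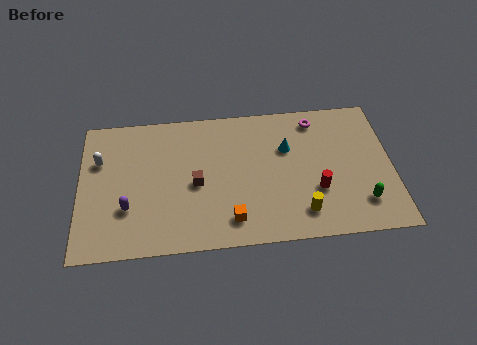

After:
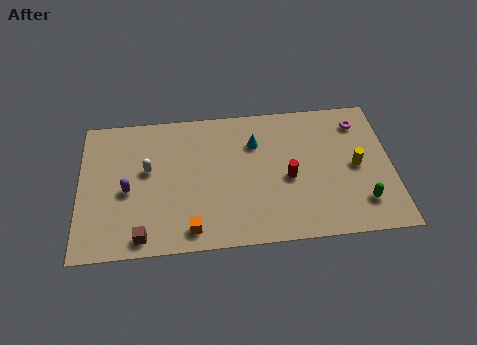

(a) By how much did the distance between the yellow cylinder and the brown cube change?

+5.5

Before: roughly 5.7 units apart; after: 11.2. That's 5.5 units further apart.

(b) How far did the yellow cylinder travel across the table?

3.8

The yellow cylinder moved from about (11.0, 1.7) to (13.8, 4.3), a distance of √(2.8² + 2.6²) ≈ 3.8.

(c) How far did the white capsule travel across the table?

2.5

From (1.0, 5.9) to (3.4, 5.1), the white capsule covered √(2.4² + 0.8²) ≈ 2.5 units.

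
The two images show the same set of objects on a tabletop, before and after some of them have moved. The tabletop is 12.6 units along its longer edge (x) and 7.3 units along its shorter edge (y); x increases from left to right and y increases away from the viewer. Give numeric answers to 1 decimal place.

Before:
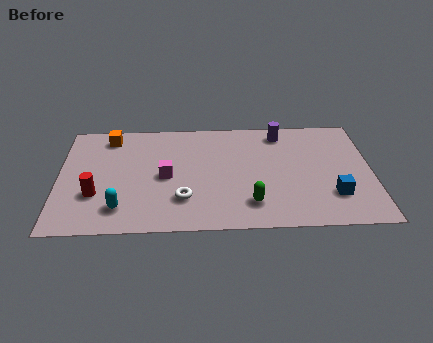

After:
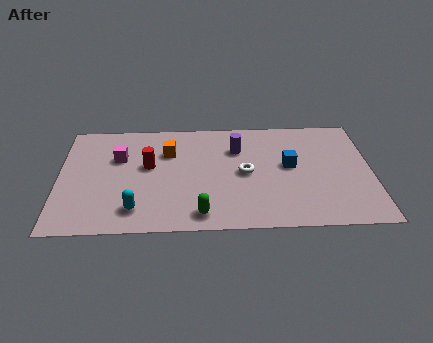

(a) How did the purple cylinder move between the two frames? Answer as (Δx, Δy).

(-1.8, -1.0)

The purple cylinder started near (9.0, 6.2) and ended near (7.2, 5.2).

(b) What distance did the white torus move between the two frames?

3.0

The white torus was near (5.0, 2.0) before and (7.5, 3.6) after, so it travelled √(2.5² + 1.6²) ≈ 3.0 units.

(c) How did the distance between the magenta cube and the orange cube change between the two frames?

-1.5

They were about 3.5 units apart before and 2.0 after — 1.5 units closer together.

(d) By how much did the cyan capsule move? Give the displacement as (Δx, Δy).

(0.6, -0.1)

The cyan capsule started near (2.5, 1.5) and ended near (3.1, 1.4).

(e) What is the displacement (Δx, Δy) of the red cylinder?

(2.1, 1.8)

From the two frames, the red cylinder sits at roughly (1.5, 2.4) before and (3.6, 4.2) after.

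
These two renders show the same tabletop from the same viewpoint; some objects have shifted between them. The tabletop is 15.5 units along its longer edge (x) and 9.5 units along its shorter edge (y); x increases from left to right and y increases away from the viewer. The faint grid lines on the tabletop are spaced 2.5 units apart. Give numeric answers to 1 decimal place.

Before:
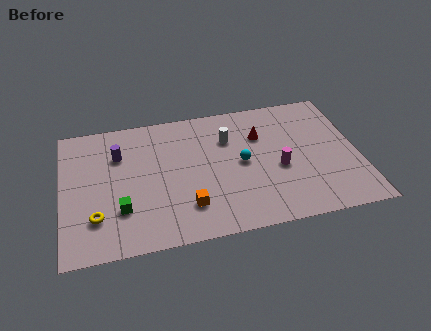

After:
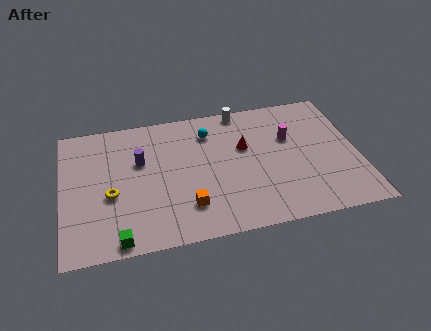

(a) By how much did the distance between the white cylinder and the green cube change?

+3.4

They were about 7.0 units apart before and 10.4 after — 3.4 units further apart.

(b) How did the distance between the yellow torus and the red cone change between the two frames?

-2.3

Before: roughly 9.7 units apart; after: 7.4. That's 2.3 units closer together.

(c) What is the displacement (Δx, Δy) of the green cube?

(-0.2, -2.0)

From the two frames, the green cube sits at roughly (3.0, 2.8) before and (2.8, 0.8) after.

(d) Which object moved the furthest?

the cyan sphere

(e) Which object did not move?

the orange cube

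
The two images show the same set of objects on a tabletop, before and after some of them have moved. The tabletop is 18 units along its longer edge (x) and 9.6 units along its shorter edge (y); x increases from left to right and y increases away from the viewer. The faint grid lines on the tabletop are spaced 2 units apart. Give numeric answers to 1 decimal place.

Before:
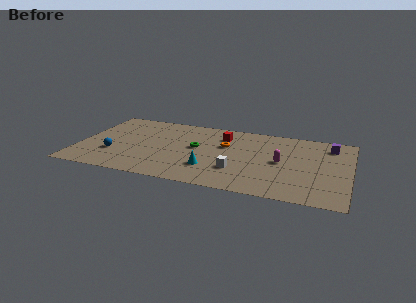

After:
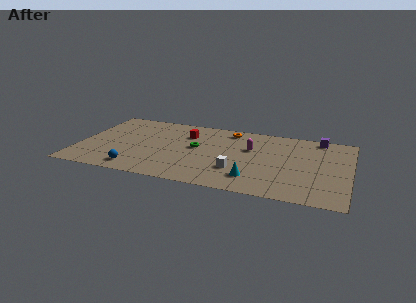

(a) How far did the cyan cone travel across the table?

3.0

The cyan cone moved from about (8.9, 2.7) to (11.8, 2.1), a distance of √(2.9² + 0.6²) ≈ 3.0.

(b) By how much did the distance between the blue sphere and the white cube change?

-1.5

The distance was about 8.3 in the first image and 6.8 in the second, so they moved 1.5 units closer together.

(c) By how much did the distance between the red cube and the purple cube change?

+1.8

They were about 7.2 units apart before and 9.0 after — 1.8 units further apart.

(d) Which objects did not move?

the green torus and the white cube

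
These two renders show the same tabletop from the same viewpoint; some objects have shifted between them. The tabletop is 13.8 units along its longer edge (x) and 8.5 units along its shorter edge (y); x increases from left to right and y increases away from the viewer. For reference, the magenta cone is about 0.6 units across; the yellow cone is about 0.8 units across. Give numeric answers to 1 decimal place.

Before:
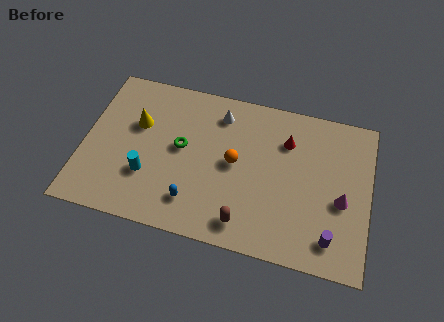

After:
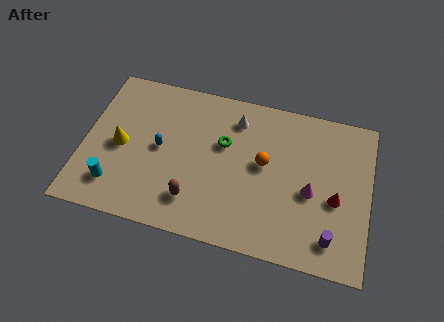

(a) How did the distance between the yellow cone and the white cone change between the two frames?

+1.9

The distance was about 4.2 in the first image and 6.1 in the second, so they moved 1.9 units further apart.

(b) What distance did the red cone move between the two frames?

3.6

The red cone moved from about (9.7, 6.2) to (12.2, 3.6), a distance of √(2.5² + 2.6²) ≈ 3.6.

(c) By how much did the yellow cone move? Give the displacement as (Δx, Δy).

(-0.7, -1.4)

The yellow cone started near (2.5, 5.4) and ended near (1.8, 4.0).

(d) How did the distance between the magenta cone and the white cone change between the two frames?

-2.0

The distance was about 6.9 in the first image and 4.9 in the second, so they moved 2.0 units closer together.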